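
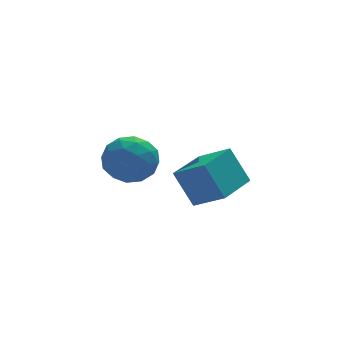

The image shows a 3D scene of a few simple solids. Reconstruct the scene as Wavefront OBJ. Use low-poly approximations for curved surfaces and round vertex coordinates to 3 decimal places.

v -2.84 0.455 2.264
v -1.744 0.309 2.67
v -3.116 -1.429 2.33
v -2.02 -1.575 2.736
v -2.836 -1.064 3.414
v -2.665 0.101 3.373
v -2.195 -1.221 1.627
v -2.024 -0.056 1.586
v -1.345 -0.727 2.276
v -1.742 -0.63 3.381
v -3.118 -0.49 1.619
v -3.515 -0.393 2.724
v -2.267 0.547 2.461
v -2.593 -1.667 2.539
v -3.072 -1.367 2.937
v -2.428 -1.453 3.176
v -2.809 0.425 2.875
v -2.165 0.339 3.113
v -2.807 -0.468 3.551
v -2.695 -1.459 1.887
v -2.051 -1.545 2.125
v -2.432 0.333 1.824
v -1.788 0.247 2.063
v -2.053 -0.652 1.449
v -1.389 -0.148 2.468
v -1.552 -1.255 2.507
v -1.654 -1.047 1.855
v -1.554 -0.362 1.831
v -1.622 -0.091 3.118
v -1.785 -1.198 3.157
v -2.264 -0.897 3.555
v -2.164 -0.213 3.531
v -1.388 -0.699 2.886
v -3.075 0.078 1.843
v -3.238 -1.029 1.882
v -2.696 -0.907 1.469
v -2.596 -0.223 1.445
v -3.308 0.135 2.493
v -3.471 -0.972 2.532
v -3.306 -0.758 3.169
v -3.206 -0.073 3.145
v -3.472 -0.421 2.114
v 0.492 0.674 -1.212
v -0.125 1.371 0.363
v 2.043 2.06 -1.218
v 1.426 2.757 0.358
v 1.434 -0.377 -0.378
v 0.817 0.32 1.198
v 2.985 1.009 -0.383
v 2.368 1.706 1.192
f 1 38 17
f 38 12 41
f 17 41 6
f 38 41 17
f 1 17 13
f 17 6 18
f 13 18 2
f 17 18 13
f 1 13 22
f 13 2 23
f 22 23 8
f 13 23 22
f 1 22 34
f 22 8 37
f 34 37 11
f 22 37 34
f 1 34 38
f 34 11 42
f 38 42 12
f 34 42 38
f 2 18 29
f 18 6 32
f 29 32 10
f 18 32 29
f 6 41 19
f 41 12 40
f 19 40 5
f 41 40 19
f 12 42 39
f 42 11 35
f 39 35 3
f 42 35 39
f 11 37 36
f 37 8 24
f 36 24 7
f 37 24 36
f 8 23 28
f 23 2 25
f 28 25 9
f 23 25 28
f 4 30 16
f 30 10 31
f 16 31 5
f 30 31 16
f 4 16 14
f 16 5 15
f 14 15 3
f 16 15 14
f 4 14 21
f 14 3 20
f 21 20 7
f 14 20 21
f 4 21 26
f 21 7 27
f 26 27 9
f 21 27 26
f 4 26 30
f 26 9 33
f 30 33 10
f 26 33 30
f 5 31 19
f 31 10 32
f 19 32 6
f 31 32 19
f 3 15 39
f 15 5 40
f 39 40 12
f 15 40 39
f 7 20 36
f 20 3 35
f 36 35 11
f 20 35 36
f 9 27 28
f 27 7 24
f 28 24 8
f 27 24 28
f 10 33 29
f 33 9 25
f 29 25 2
f 33 25 29
f 44 46 43
f 47 44 43
f 43 46 45
f 45 47 43
f 44 50 46
f 48 44 47
f 48 50 44
f 46 50 45
f 49 47 45
f 45 50 49
f 49 48 47
f 50 48 49



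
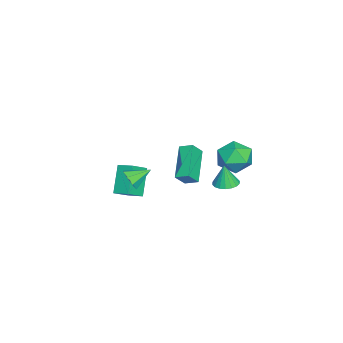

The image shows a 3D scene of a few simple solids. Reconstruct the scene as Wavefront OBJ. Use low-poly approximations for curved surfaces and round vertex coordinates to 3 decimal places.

v 2.582 -1.549 1.29
v 3.103 -1.608 1.813
v 2.078 -0.511 1.91
v 3.263 -1.274 1.385
v 3.025 -1.102 0.901
v 2.527 -1.191 0.645
v 2.062 -1.49 0.767
v 1.902 -1.824 1.196
v 2.14 -1.997 1.68
v 2.637 -1.907 1.936
v -2.013 -2.442 -0.755
v -1.048 -3.049 -0.013
v -1.646 -1.511 -0.472
v -0.68 -2.118 0.269
v -0.82 -2.442 -2.309
v 0.146 -3.049 -1.568
v -0.452 -1.511 -2.027
v 0.513 -2.118 -1.285
v 2.643 1.668 3.878
v 2.798 2.414 4.179
v 4.434 1.788 2.658
v 4.589 2.535 2.96
v 3.191 1.245 4.64
v 3.346 1.992 4.942
v 4.982 1.366 3.421
v 5.137 2.112 3.722
v -0.033 3.232 -0.037
v 0.72 3.335 -0.031
v -0.027 3.108 1.357
v 0.601 3.65 -0.002
v 0.357 3.883 0.019
v 0.035 3.986 0.03
v -0.3 3.941 0.027
v -0.582 3.755 0.012
v -0.756 3.466 -0.013
v -0.786 3.13 -0.043
v -0.667 2.815 -0.072
v -0.422 2.582 -0.094
v -0.101 2.478 -0.104
v 0.235 2.524 -0.102
v 0.517 2.71 -0.086
v 0.69 2.999 -0.061
v -3.971 3.588 0.142
v -3.07 4.197 -0.336
v -2.73 2.283 0.816
v -1.829 2.892 0.338
v -2.427 3.342 1.261
v -3.194 4.148 0.845
v -2.606 2.332 -0.365
v -3.373 3.138 -0.781
v -2.227 3.421 -0.649
v -2.116 4.045 0.356
v -3.684 2.435 0.124
v -3.573 3.059 1.129
f 2 1 4
f 2 4 3
f 4 1 5
f 4 5 3
f 5 1 6
f 5 6 3
f 6 1 7
f 6 7 3
f 7 1 8
f 7 8 3
f 8 1 9
f 8 9 3
f 9 1 10
f 9 10 3
f 10 1 2
f 10 2 3
f 12 14 11
f 15 12 11
f 11 14 13
f 13 15 11
f 12 18 14
f 16 12 15
f 16 18 12
f 14 18 13
f 17 15 13
f 13 18 17
f 17 16 15
f 18 16 17
f 20 22 19
f 23 20 19
f 19 22 21
f 21 23 19
f 20 26 22
f 24 20 23
f 24 26 20
f 22 26 21
f 25 23 21
f 21 26 25
f 25 24 23
f 26 24 25
f 28 27 30
f 28 30 29
f 30 27 31
f 30 31 29
f 31 27 32
f 31 32 29
f 32 27 33
f 32 33 29
f 33 27 34
f 33 34 29
f 34 27 35
f 34 35 29
f 35 27 36
f 35 36 29
f 36 27 37
f 36 37 29
f 37 27 38
f 37 38 29
f 38 27 39
f 38 39 29
f 39 27 40
f 39 40 29
f 40 27 41
f 40 41 29
f 41 27 42
f 41 42 29
f 42 27 28
f 42 28 29
f 43 54 48
f 43 48 44
f 43 44 50
f 43 50 53
f 43 53 54
f 44 48 52
f 48 54 47
f 54 53 45
f 53 50 49
f 50 44 51
f 46 52 47
f 46 47 45
f 46 45 49
f 46 49 51
f 46 51 52
f 47 52 48
f 45 47 54
f 49 45 53
f 51 49 50
f 52 51 44



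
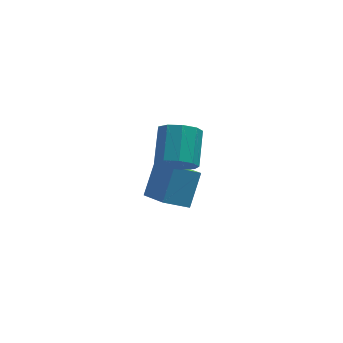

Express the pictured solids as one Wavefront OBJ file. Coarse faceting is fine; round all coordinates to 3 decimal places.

v -1.659 0.397 1.743
v -0.647 0.084 1.747
v -0.148 1.709 2.782
v -1.161 2.023 2.777
v -0.777 0.495 1.164
v -0.278 2.12 2.199
v -1.32 0.861 0.852
v -0.821 2.486 1.886
v -2.021 1.009 0.956
v -1.523 2.634 1.991
v -2.554 0.872 1.429
v -2.055 2.497 2.464
v -2.668 0.512 2.048
v -2.169 2.137 3.083
v -2.31 0.099 2.525
v -1.811 1.724 3.559
v -1.647 -0.174 2.635
v -1.149 1.451 3.67
v -0.99 -0.18 2.328
v -0.492 1.445 3.363
v -0.723 1.797 -3.321
v -2.058 1.724 -2.537
v -1.364 3.378 -4.265
v -2.699 3.305 -3.481
v 0.059 2.975 -1.879
v -1.276 2.902 -1.095
v -0.582 4.556 -2.823
v -1.917 4.483 -2.039
f 2 1 5
f 2 5 3
f 3 5 6
f 3 6 4
f 5 1 7
f 5 7 6
f 6 7 8
f 6 8 4
f 7 1 9
f 7 9 8
f 8 9 10
f 8 10 4
f 9 1 11
f 9 11 10
f 10 11 12
f 10 12 4
f 11 1 13
f 11 13 12
f 12 13 14
f 12 14 4
f 13 1 15
f 13 15 14
f 14 15 16
f 14 16 4
f 15 1 17
f 15 17 16
f 16 17 18
f 16 18 4
f 17 1 19
f 17 19 18
f 18 19 20
f 18 20 4
f 19 1 2
f 19 2 20
f 20 2 3
f 20 3 4
f 22 24 21
f 25 22 21
f 21 24 23
f 23 25 21
f 22 28 24
f 26 22 25
f 26 28 22
f 24 28 23
f 27 25 23
f 23 28 27
f 27 26 25
f 28 26 27



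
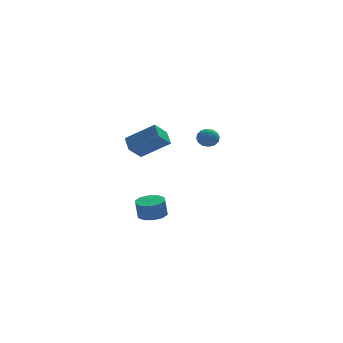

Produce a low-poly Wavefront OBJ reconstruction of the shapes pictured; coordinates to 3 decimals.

v -3.466 -3.794 -0.341
v -2.752 -4.124 -0.259
v -2.881 -4.156 0.742
v -3.594 -3.826 0.661
v -2.698 -3.639 -0.237
v -2.827 -3.671 0.764
v -2.937 -3.214 -0.254
v -3.065 -3.245 0.747
v -3.378 -3.01 -0.305
v -3.506 -3.042 0.697
v -3.852 -3.106 -0.369
v -3.981 -3.137 0.633
v -4.179 -3.464 -0.422
v -4.308 -3.496 0.579
v -4.233 -3.949 -0.444
v -4.362 -3.981 0.557
v -3.995 -4.375 -0.427
v -4.123 -4.406 0.574
v -3.554 -4.578 -0.377
v -3.682 -4.61 0.625
v -3.079 -4.483 -0.313
v -3.208 -4.514 0.689
v -3.569 2.759 1.686
v -3.636 3.636 2.203
v -2.811 3.294 0.878
v -2.878 4.17 1.395
v -2.022 2.23 2.785
v -2.089 3.106 3.302
v -1.264 2.764 1.977
v -1.331 3.641 2.494
v -0.017 2.054 2.516
v 0.324 2.277 3.038
v 0.896 1.723 2.062
v 1.237 1.946 2.584
v 0.838 1.421 2.649
v 0.274 1.626 2.929
v 0.946 2.374 2.171
v 0.382 2.579 2.451
v 0.92 2.475 2.825
v 0.852 1.886 3.12
v 0.368 2.114 1.98
v 0.3 1.525 2.275
v 0.074 2.195 2.817
v 1.146 1.805 2.283
v 0.912 1.497 2.321
v 1.112 1.628 2.628
v 0.044 1.812 2.753
v 0.245 1.943 3.06
v 0.546 1.44 2.831
v 0.975 2.057 2.04
v 1.176 2.188 2.347
v 0.108 2.372 2.472
v 0.308 2.503 2.779
v 0.674 2.56 2.269
v 0.624 2.442 2.998
v 1.16 2.247 2.731
v 0.99 2.499 2.488
v 0.658 2.62 2.654
v 0.585 2.096 3.172
v 1.121 1.901 2.905
v 0.886 1.593 2.943
v 0.555 1.713 3.108
v 0.934 2.212 3.047
v 0.099 2.099 2.195
v 0.635 1.904 1.928
v 0.665 2.287 1.992
v 0.334 2.407 2.157
v 0.06 1.753 2.369
v 0.596 1.558 2.102
v 0.562 1.38 2.446
v 0.23 1.501 2.612
v 0.286 1.788 2.053
f 2 1 5
f 2 5 3
f 3 5 6
f 3 6 4
f 5 1 7
f 5 7 6
f 6 7 8
f 6 8 4
f 7 1 9
f 7 9 8
f 8 9 10
f 8 10 4
f 9 1 11
f 9 11 10
f 10 11 12
f 10 12 4
f 11 1 13
f 11 13 12
f 12 13 14
f 12 14 4
f 13 1 15
f 13 15 14
f 14 15 16
f 14 16 4
f 15 1 17
f 15 17 16
f 16 17 18
f 16 18 4
f 17 1 19
f 17 19 18
f 18 19 20
f 18 20 4
f 19 1 21
f 19 21 20
f 20 21 22
f 20 22 4
f 21 1 2
f 21 2 22
f 22 2 3
f 22 3 4
f 24 26 23
f 27 24 23
f 23 26 25
f 25 27 23
f 24 30 26
f 28 24 27
f 28 30 24
f 26 30 25
f 29 27 25
f 25 30 29
f 29 28 27
f 30 28 29
f 31 68 47
f 68 42 71
f 47 71 36
f 68 71 47
f 31 47 43
f 47 36 48
f 43 48 32
f 47 48 43
f 31 43 52
f 43 32 53
f 52 53 38
f 43 53 52
f 31 52 64
f 52 38 67
f 64 67 41
f 52 67 64
f 31 64 68
f 64 41 72
f 68 72 42
f 64 72 68
f 32 48 59
f 48 36 62
f 59 62 40
f 48 62 59
f 36 71 49
f 71 42 70
f 49 70 35
f 71 70 49
f 42 72 69
f 72 41 65
f 69 65 33
f 72 65 69
f 41 67 66
f 67 38 54
f 66 54 37
f 67 54 66
f 38 53 58
f 53 32 55
f 58 55 39
f 53 55 58
f 34 60 46
f 60 40 61
f 46 61 35
f 60 61 46
f 34 46 44
f 46 35 45
f 44 45 33
f 46 45 44
f 34 44 51
f 44 33 50
f 51 50 37
f 44 50 51
f 34 51 56
f 51 37 57
f 56 57 39
f 51 57 56
f 34 56 60
f 56 39 63
f 60 63 40
f 56 63 60
f 35 61 49
f 61 40 62
f 49 62 36
f 61 62 49
f 33 45 69
f 45 35 70
f 69 70 42
f 45 70 69
f 37 50 66
f 50 33 65
f 66 65 41
f 50 65 66
f 39 57 58
f 57 37 54
f 58 54 38
f 57 54 58
f 40 63 59
f 63 39 55
f 59 55 32
f 63 55 59



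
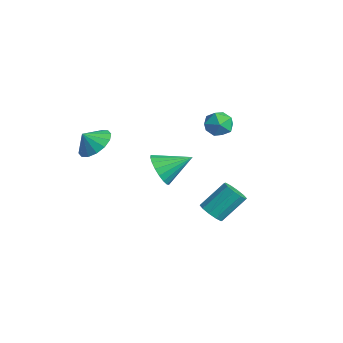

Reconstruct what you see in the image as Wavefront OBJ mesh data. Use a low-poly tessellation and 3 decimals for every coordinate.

v -2.722 4.336 2.079
v -2.169 4.629 1.384
v -2.271 2.911 1.836
v -1.718 3.204 1.141
v -1.513 3.426 2.027
v -1.792 4.306 2.177
v -2.648 3.234 1.043
v -2.927 4.114 1.193
v -2.123 3.948 0.743
v -1.422 4.067 1.351
v -3.018 3.473 1.869
v -2.317 3.592 2.477
v 1.675 -1.917 2.139
v 2.556 -2.002 1.612
v 2.325 -0.403 2.981
v 2.299 -1.74 1.339
v 1.918 -1.512 1.224
v 1.489 -1.365 1.29
v 1.097 -1.327 1.524
v 0.819 -1.406 1.881
v 0.711 -1.587 2.288
v 0.795 -1.832 2.666
v 1.052 -2.095 2.94
v 1.433 -2.322 3.055
v 1.862 -2.469 2.989
v 2.254 -2.507 2.754
v 2.532 -2.428 2.398
v 2.64 -2.248 1.99
v -3.003 -3.222 1.835
v -2.202 -2.739 2.413
v -3.217 -3.838 2.645
v -2.669 -2.432 2.523
v -3.225 -2.337 2.449
v -3.722 -2.479 2.209
v -4.026 -2.82 1.87
v -4.056 -3.269 1.521
v -3.804 -3.706 1.256
v -3.337 -4.012 1.146
v -2.781 -4.108 1.221
v -2.284 -3.965 1.46
v -1.98 -3.624 1.8
v -1.95 -3.175 2.149
v 2.049 0.866 -1.874
v 2.454 1.307 -2.374
v 2.556 2.695 -1.065
v 2.151 2.254 -0.566
v 1.986 1.402 -2.438
v 2.088 2.79 -1.129
v 1.542 1.292 -2.286
v 1.644 2.68 -0.978
v 1.291 1.019 -1.977
v 1.393 2.407 -0.669
v 1.33 0.688 -1.629
v 1.432 2.076 -0.321
v 1.644 0.425 -1.375
v 1.746 1.813 -0.066
v 2.112 0.33 -1.311
v 2.214 1.718 -0.002
v 2.556 0.44 -1.462
v 2.658 1.828 -0.154
v 2.807 0.713 -1.771
v 2.909 2.101 -0.463
v 2.768 1.044 -2.119
v 2.87 2.432 -0.811
f 1 12 6
f 1 6 2
f 1 2 8
f 1 8 11
f 1 11 12
f 2 6 10
f 6 12 5
f 12 11 3
f 11 8 7
f 8 2 9
f 4 10 5
f 4 5 3
f 4 3 7
f 4 7 9
f 4 9 10
f 5 10 6
f 3 5 12
f 7 3 11
f 9 7 8
f 10 9 2
f 14 13 16
f 14 16 15
f 16 13 17
f 16 17 15
f 17 13 18
f 17 18 15
f 18 13 19
f 18 19 15
f 19 13 20
f 19 20 15
f 20 13 21
f 20 21 15
f 21 13 22
f 21 22 15
f 22 13 23
f 22 23 15
f 23 13 24
f 23 24 15
f 24 13 25
f 24 25 15
f 25 13 26
f 25 26 15
f 26 13 27
f 26 27 15
f 27 13 28
f 27 28 15
f 28 13 14
f 28 14 15
f 30 29 32
f 30 32 31
f 32 29 33
f 32 33 31
f 33 29 34
f 33 34 31
f 34 29 35
f 34 35 31
f 35 29 36
f 35 36 31
f 36 29 37
f 36 37 31
f 37 29 38
f 37 38 31
f 38 29 39
f 38 39 31
f 39 29 40
f 39 40 31
f 40 29 41
f 40 41 31
f 41 29 42
f 41 42 31
f 42 29 30
f 42 30 31
f 44 43 47
f 44 47 45
f 45 47 48
f 45 48 46
f 47 43 49
f 47 49 48
f 48 49 50
f 48 50 46
f 49 43 51
f 49 51 50
f 50 51 52
f 50 52 46
f 51 43 53
f 51 53 52
f 52 53 54
f 52 54 46
f 53 43 55
f 53 55 54
f 54 55 56
f 54 56 46
f 55 43 57
f 55 57 56
f 56 57 58
f 56 58 46
f 57 43 59
f 57 59 58
f 58 59 60
f 58 60 46
f 59 43 61
f 59 61 60
f 60 61 62
f 60 62 46
f 61 43 63
f 61 63 62
f 62 63 64
f 62 64 46
f 63 43 44
f 63 44 64
f 64 44 45
f 64 45 46



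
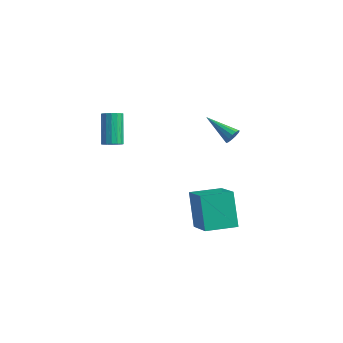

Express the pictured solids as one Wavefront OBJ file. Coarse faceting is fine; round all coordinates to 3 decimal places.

v -2.987 -2.339 1.024
v -2.754 -2.678 1.404
v -3.54 -1.68 2.776
v -3.773 -1.341 2.396
v -2.559 -2.467 1.362
v -3.346 -1.469 2.734
v -2.479 -2.222 1.23
v -3.266 -1.224 2.602
v -2.535 -2.008 1.042
v -3.322 -1.01 2.414
v -2.712 -1.883 0.85
v -3.499 -0.885 2.222
v -2.963 -1.88 0.704
v -3.75 -0.882 2.076
v -3.22 -2 0.644
v -4.006 -1.002 2.016
v -3.414 -2.211 0.686
v -4.201 -1.213 2.058
v -3.494 -2.456 0.818
v -4.281 -1.458 2.19
v -3.438 -2.67 1.006
v -4.225 -1.672 2.378
v -3.261 -2.795 1.198
v -4.048 -1.797 2.57
v -3.01 -2.798 1.344
v -3.797 -1.8 2.716
v 0.783 -0.917 -1.85
v 2.237 -1.957 -0.62
v 1.828 0.447 -1.932
v 3.282 -0.593 -0.703
v 1.678 -1.707 -3.577
v 3.132 -2.747 -2.348
v 2.723 -0.343 -3.66
v 4.177 -1.383 -2.43
v 2.42 0.506 2.445
v 2.587 0.765 2.838
v 0.78 0.514 3.135
v 2.507 0.955 2.646
v 2.4 1.002 2.39
v 2.299 0.891 2.151
v 2.236 0.658 2.006
v 2.232 0.376 2
v 2.288 0.136 2.135
v 2.386 0.013 2.369
v 2.494 0.046 2.627
v 2.58 0.225 2.827
v 2.614 0.493 2.906
f 2 1 5
f 2 5 3
f 3 5 6
f 3 6 4
f 5 1 7
f 5 7 6
f 6 7 8
f 6 8 4
f 7 1 9
f 7 9 8
f 8 9 10
f 8 10 4
f 9 1 11
f 9 11 10
f 10 11 12
f 10 12 4
f 11 1 13
f 11 13 12
f 12 13 14
f 12 14 4
f 13 1 15
f 13 15 14
f 14 15 16
f 14 16 4
f 15 1 17
f 15 17 16
f 16 17 18
f 16 18 4
f 17 1 19
f 17 19 18
f 18 19 20
f 18 20 4
f 19 1 21
f 19 21 20
f 20 21 22
f 20 22 4
f 21 1 23
f 21 23 22
f 22 23 24
f 22 24 4
f 23 1 25
f 23 25 24
f 24 25 26
f 24 26 4
f 25 1 2
f 25 2 26
f 26 2 3
f 26 3 4
f 28 30 27
f 31 28 27
f 27 30 29
f 29 31 27
f 28 34 30
f 32 28 31
f 32 34 28
f 30 34 29
f 33 31 29
f 29 34 33
f 33 32 31
f 34 32 33
f 36 35 38
f 36 38 37
f 38 35 39
f 38 39 37
f 39 35 40
f 39 40 37
f 40 35 41
f 40 41 37
f 41 35 42
f 41 42 37
f 42 35 43
f 42 43 37
f 43 35 44
f 43 44 37
f 44 35 45
f 44 45 37
f 45 35 46
f 45 46 37
f 46 35 47
f 46 47 37
f 47 35 36
f 47 36 37



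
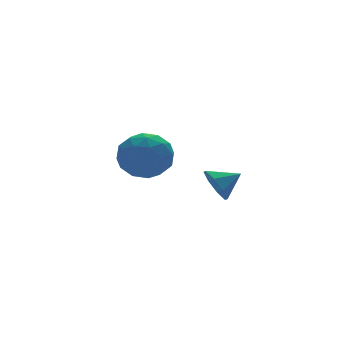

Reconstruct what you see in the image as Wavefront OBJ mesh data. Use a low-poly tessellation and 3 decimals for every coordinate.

v 1.472 4.386 -2.203
v 2.081 4.165 -3.223
v 1.599 2.495 -1.717
v 2.208 2.274 -2.737
v 2.722 2.922 -1.855
v 2.644 4.09 -2.156
v 1.036 2.57 -2.784
v 0.958 3.738 -3.085
v 1.812 3.042 -3.583
v 2.854 3.259 -3.009
v 0.826 3.401 -1.931
v 1.868 3.618 -1.357
v 1.766 4.441 -2.756
v 1.914 2.219 -2.184
v 2.217 2.599 -1.666
v 2.575 2.469 -2.266
v 2.096 4.398 -2.128
v 2.454 4.267 -2.728
v 2.831 3.537 -1.924
v 1.226 2.393 -2.212
v 1.584 2.262 -2.812
v 1.105 4.191 -2.674
v 1.463 4.061 -3.274
v 0.849 3.123 -3.016
v 1.965 3.651 -3.567
v 2.04 2.54 -3.281
v 1.351 2.714 -3.309
v 1.305 3.401 -3.486
v 2.578 3.779 -3.229
v 2.652 2.668 -2.944
v 2.954 3.048 -2.425
v 2.908 3.735 -2.602
v 2.419 3.119 -3.441
v 1.028 3.992 -1.996
v 1.102 2.881 -1.711
v 0.772 2.925 -2.338
v 0.726 3.612 -2.515
v 1.64 4.12 -1.659
v 1.715 3.009 -1.373
v 2.375 3.259 -1.454
v 2.329 3.946 -1.631
v 1.261 3.541 -1.499
v 2.337 -1.097 -2.737
v 2.705 -0.604 -3.309
v 3.323 -1.283 -2.263
v 2.516 -0.278 -2.788
v 2.222 -0.432 -2.237
v 1.995 -0.975 -1.979
v 1.969 -1.59 -2.165
v 2.158 -1.916 -2.686
v 2.452 -1.763 -3.237
v 2.678 -1.219 -3.495
f 1 38 17
f 38 12 41
f 17 41 6
f 38 41 17
f 1 17 13
f 17 6 18
f 13 18 2
f 17 18 13
f 1 13 22
f 13 2 23
f 22 23 8
f 13 23 22
f 1 22 34
f 22 8 37
f 34 37 11
f 22 37 34
f 1 34 38
f 34 11 42
f 38 42 12
f 34 42 38
f 2 18 29
f 18 6 32
f 29 32 10
f 18 32 29
f 6 41 19
f 41 12 40
f 19 40 5
f 41 40 19
f 12 42 39
f 42 11 35
f 39 35 3
f 42 35 39
f 11 37 36
f 37 8 24
f 36 24 7
f 37 24 36
f 8 23 28
f 23 2 25
f 28 25 9
f 23 25 28
f 4 30 16
f 30 10 31
f 16 31 5
f 30 31 16
f 4 16 14
f 16 5 15
f 14 15 3
f 16 15 14
f 4 14 21
f 14 3 20
f 21 20 7
f 14 20 21
f 4 21 26
f 21 7 27
f 26 27 9
f 21 27 26
f 4 26 30
f 26 9 33
f 30 33 10
f 26 33 30
f 5 31 19
f 31 10 32
f 19 32 6
f 31 32 19
f 3 15 39
f 15 5 40
f 39 40 12
f 15 40 39
f 7 20 36
f 20 3 35
f 36 35 11
f 20 35 36
f 9 27 28
f 27 7 24
f 28 24 8
f 27 24 28
f 10 33 29
f 33 9 25
f 29 25 2
f 33 25 29
f 44 43 46
f 44 46 45
f 46 43 47
f 46 47 45
f 47 43 48
f 47 48 45
f 48 43 49
f 48 49 45
f 49 43 50
f 49 50 45
f 50 43 51
f 50 51 45
f 51 43 52
f 51 52 45
f 52 43 44
f 52 44 45



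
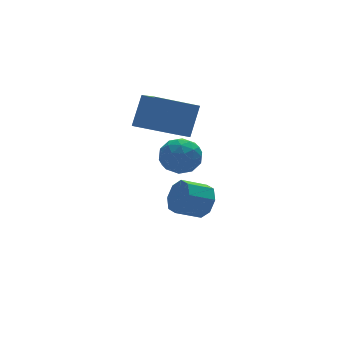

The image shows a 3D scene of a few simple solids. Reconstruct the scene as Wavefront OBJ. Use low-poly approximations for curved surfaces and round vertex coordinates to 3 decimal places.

v -1.118 2.242 -1.185
v -0.799 2.679 -0.555
v -1.884 2.735 -0.046
v -2.202 2.298 -0.675
v -1.002 3.049 -1.03
v -2.087 3.106 -0.52
v -1.273 2.946 -1.595
v -2.358 3.003 -1.085
v -1.453 2.431 -1.92
v -2.538 2.487 -1.41
v -1.436 1.805 -1.814
v -2.521 1.861 -1.305
v -1.233 1.434 -1.34
v -2.318 1.491 -0.83
v -0.962 1.537 -0.775
v -2.047 1.594 -0.265
v -0.782 2.053 -0.45
v -1.867 2.109 0.06
v -1.359 4.262 1.638
v -1.497 2.731 2.29
v -3.132 4.711 2.315
v -3.27 3.179 2.967
v -0.71 4.781 2.993
v -0.848 3.249 3.645
v -2.483 5.229 3.67
v -2.621 3.698 4.322
v -3.687 0.273 3.48
v -2.828 0.143 3.56
v -3.832 -1.023 2.94
v -2.973 -1.153 3.02
v -3.475 -1.1 3.732
v -3.385 -0.298 4.066
v -3.275 -0.582 2.434
v -3.185 0.22 2.768
v -2.573 -0.385 2.914
v -2.696 -0.705 3.716
v -3.964 -0.175 2.784
v -4.087 -0.495 3.586
v -3.244 0.322 3.567
v -3.416 -1.202 2.933
v -3.71 -1.171 3.351
v -3.205 -1.247 3.398
v -3.572 0.063 3.865
v -3.067 -0.014 3.912
v -3.447 -0.745 4.013
v -3.593 -0.866 2.588
v -3.088 -0.943 2.635
v -3.455 0.367 3.102
v -2.95 0.291 3.149
v -3.213 -0.135 2.487
v -2.59 -0.065 3.234
v -2.675 -0.827 2.917
v -2.853 -0.491 2.573
v -2.8 -0.02 2.769
v -2.662 -0.253 3.706
v -2.748 -1.015 3.389
v -3.043 -0.984 3.807
v -2.99 -0.513 4.004
v -2.513 -0.564 3.326
v -3.912 0.135 3.111
v -3.998 -0.627 2.794
v -3.67 -0.367 2.496
v -3.617 0.104 2.693
v -3.985 -0.053 3.583
v -4.07 -0.815 3.266
v -3.86 -0.86 3.731
v -3.807 -0.389 3.927
v -4.147 -0.316 3.174
f 2 1 5
f 2 5 3
f 3 5 6
f 3 6 4
f 5 1 7
f 5 7 6
f 6 7 8
f 6 8 4
f 7 1 9
f 7 9 8
f 8 9 10
f 8 10 4
f 9 1 11
f 9 11 10
f 10 11 12
f 10 12 4
f 11 1 13
f 11 13 12
f 12 13 14
f 12 14 4
f 13 1 15
f 13 15 14
f 14 15 16
f 14 16 4
f 15 1 17
f 15 17 16
f 16 17 18
f 16 18 4
f 17 1 2
f 17 2 18
f 18 2 3
f 18 3 4
f 20 22 19
f 23 20 19
f 19 22 21
f 21 23 19
f 20 26 22
f 24 20 23
f 24 26 20
f 22 26 21
f 25 23 21
f 21 26 25
f 25 24 23
f 26 24 25
f 27 64 43
f 64 38 67
f 43 67 32
f 64 67 43
f 27 43 39
f 43 32 44
f 39 44 28
f 43 44 39
f 27 39 48
f 39 28 49
f 48 49 34
f 39 49 48
f 27 48 60
f 48 34 63
f 60 63 37
f 48 63 60
f 27 60 64
f 60 37 68
f 64 68 38
f 60 68 64
f 28 44 55
f 44 32 58
f 55 58 36
f 44 58 55
f 32 67 45
f 67 38 66
f 45 66 31
f 67 66 45
f 38 68 65
f 68 37 61
f 65 61 29
f 68 61 65
f 37 63 62
f 63 34 50
f 62 50 33
f 63 50 62
f 34 49 54
f 49 28 51
f 54 51 35
f 49 51 54
f 30 56 42
f 56 36 57
f 42 57 31
f 56 57 42
f 30 42 40
f 42 31 41
f 40 41 29
f 42 41 40
f 30 40 47
f 40 29 46
f 47 46 33
f 40 46 47
f 30 47 52
f 47 33 53
f 52 53 35
f 47 53 52
f 30 52 56
f 52 35 59
f 56 59 36
f 52 59 56
f 31 57 45
f 57 36 58
f 45 58 32
f 57 58 45
f 29 41 65
f 41 31 66
f 65 66 38
f 41 66 65
f 33 46 62
f 46 29 61
f 62 61 37
f 46 61 62
f 35 53 54
f 53 33 50
f 54 50 34
f 53 50 54
f 36 59 55
f 59 35 51
f 55 51 28
f 59 51 55



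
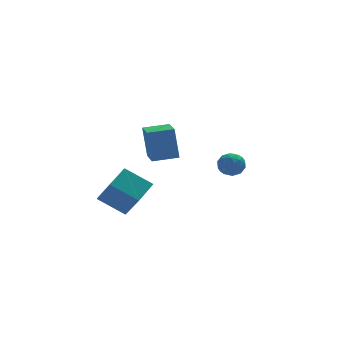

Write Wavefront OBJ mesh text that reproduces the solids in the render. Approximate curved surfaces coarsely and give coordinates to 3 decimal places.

v -1.213 -1.716 0.196
v -1.404 -1.406 2.223
v -1.063 -0.189 -0.024
v -1.253 0.121 2.004
v 0.293 -1.841 0.356
v 0.103 -1.531 2.384
v 0.444 -0.314 0.137
v 0.253 -0.004 2.164
v 3.855 0.537 -1.69
v 4.548 0.065 -1.487
v 3.032 -0.405 -1.073
v 3.725 -0.877 -0.87
v 3.593 -0.117 -0.486
v 4.102 0.466 -0.867
v 3.478 -0.806 -1.693
v 3.987 -0.223 -2.074
v 4.315 -0.765 -1.489
v 4.386 -0.339 -0.742
v 3.194 -0.001 -1.818
v 3.265 0.425 -1.071
v 4.274 0.384 -1.642
v 3.306 -0.724 -0.918
v 3.229 -0.277 -0.692
v 3.636 -0.554 -0.572
v 4.012 0.619 -1.278
v 4.419 0.342 -1.159
v 3.858 0.235 -0.57
v 3.161 -0.682 -1.401
v 3.568 -0.959 -1.282
v 3.944 0.214 -1.988
v 4.351 -0.063 -1.868
v 3.722 -0.575 -1.99
v 4.544 -0.381 -1.524
v 4.06 -0.935 -1.162
v 3.915 -0.893 -1.646
v 4.214 -0.551 -1.87
v 4.586 -0.131 -1.085
v 4.102 -0.685 -0.723
v 4.024 -0.238 -0.497
v 4.323 0.105 -0.721
v 4.449 -0.619 -1.087
v 3.478 0.345 -1.837
v 2.994 -0.209 -1.475
v 3.257 -0.445 -1.839
v 3.556 -0.102 -2.063
v 3.52 0.595 -1.398
v 3.036 0.041 -1.036
v 3.366 0.211 -0.69
v 3.665 0.553 -0.914
v 3.131 0.279 -1.473
v -3.112 -3.292 -2.899
v -2.725 -4.659 -1.298
v -4.48 -2.504 -1.896
v -4.093 -3.871 -0.295
v -2.047 -2.249 -2.265
v -1.66 -3.616 -0.664
v -3.415 -1.461 -1.262
v -3.028 -2.828 0.339
f 2 4 1
f 5 2 1
f 1 4 3
f 3 5 1
f 2 8 4
f 6 2 5
f 6 8 2
f 4 8 3
f 7 5 3
f 3 8 7
f 7 6 5
f 8 6 7
f 9 46 25
f 46 20 49
f 25 49 14
f 46 49 25
f 9 25 21
f 25 14 26
f 21 26 10
f 25 26 21
f 9 21 30
f 21 10 31
f 30 31 16
f 21 31 30
f 9 30 42
f 30 16 45
f 42 45 19
f 30 45 42
f 9 42 46
f 42 19 50
f 46 50 20
f 42 50 46
f 10 26 37
f 26 14 40
f 37 40 18
f 26 40 37
f 14 49 27
f 49 20 48
f 27 48 13
f 49 48 27
f 20 50 47
f 50 19 43
f 47 43 11
f 50 43 47
f 19 45 44
f 45 16 32
f 44 32 15
f 45 32 44
f 16 31 36
f 31 10 33
f 36 33 17
f 31 33 36
f 12 38 24
f 38 18 39
f 24 39 13
f 38 39 24
f 12 24 22
f 24 13 23
f 22 23 11
f 24 23 22
f 12 22 29
f 22 11 28
f 29 28 15
f 22 28 29
f 12 29 34
f 29 15 35
f 34 35 17
f 29 35 34
f 12 34 38
f 34 17 41
f 38 41 18
f 34 41 38
f 13 39 27
f 39 18 40
f 27 40 14
f 39 40 27
f 11 23 47
f 23 13 48
f 47 48 20
f 23 48 47
f 15 28 44
f 28 11 43
f 44 43 19
f 28 43 44
f 17 35 36
f 35 15 32
f 36 32 16
f 35 32 36
f 18 41 37
f 41 17 33
f 37 33 10
f 41 33 37
f 52 54 51
f 55 52 51
f 51 54 53
f 53 55 51
f 52 58 54
f 56 52 55
f 56 58 52
f 54 58 53
f 57 55 53
f 53 58 57
f 57 56 55
f 58 56 57



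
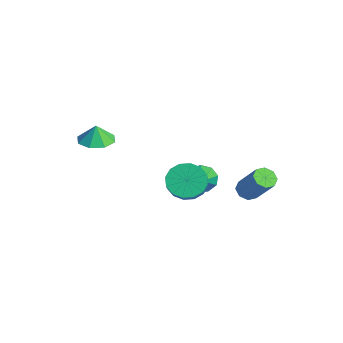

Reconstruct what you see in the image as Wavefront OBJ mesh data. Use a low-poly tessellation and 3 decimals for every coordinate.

v -2.717 -2.838 -1.685
v -1.956 -3.531 -1.698
v -2.703 -2.842 -0.635
v -1.688 -2.79 -1.699
v -2.023 -2.076 -1.691
v -2.765 -1.809 -1.68
v -3.478 -2.144 -1.672
v -3.746 -2.886 -1.671
v -3.411 -3.599 -1.679
v -2.669 -3.867 -1.69
v 2.989 -0.34 -2.186
v 3.508 -0.796 -2.99
v 4.57 -1.335 -1.998
v 4.051 -0.88 -1.194
v 3.725 -0.293 -2.948
v 4.786 -0.833 -1.956
v 3.744 0.197 -2.701
v 4.806 -0.343 -1.71
v 3.561 0.543 -2.317
v 4.622 0.003 -1.325
v 3.224 0.652 -1.897
v 4.286 0.113 -0.906
v 2.825 0.496 -1.555
v 3.887 -0.044 -0.563
v 2.47 0.115 -1.382
v 3.532 -0.424 -0.39
v 2.254 -0.387 -1.424
v 3.315 -0.927 -0.432
v 2.234 -0.877 -1.67
v 3.296 -1.417 -0.679
v 2.418 -1.223 -2.055
v 3.479 -1.763 -1.063
v 2.754 -1.333 -2.474
v 3.816 -1.872 -1.483
v 3.153 -1.176 -2.817
v 4.215 -1.716 -1.825
v 2.492 3.294 -4.123
v 3.019 3.066 -4.486
v 4.296 3.397 -2.839
v 3.768 3.626 -2.477
v 2.951 3.579 -4.537
v 4.227 3.911 -2.89
v 2.613 3.926 -4.345
v 3.89 4.257 -2.698
v 2.205 3.902 -4.023
v 3.481 4.234 -2.376
v 1.964 3.523 -3.761
v 3.241 3.854 -2.114
v 2.033 3.009 -3.71
v 3.309 3.341 -2.063
v 2.37 2.663 -3.902
v 3.647 2.994 -2.255
v 2.779 2.686 -4.224
v 4.055 3.018 -2.577
v 0.222 1.788 -4.247
v 0.491 1.373 -4.975
v 1.878 1.012 -3.193
v 0.733 1.923 -4.95
v 0.737 2.41 -4.597
v 0.5 2.606 -4.079
v 0.133 2.42 -3.64
v -0.192 1.937 -3.485
v -0.323 1.385 -3.686
v -0.199 1.022 -4.15
v 0.123 1.017 -4.658
f 2 1 4
f 2 4 3
f 4 1 5
f 4 5 3
f 5 1 6
f 5 6 3
f 6 1 7
f 6 7 3
f 7 1 8
f 7 8 3
f 8 1 9
f 8 9 3
f 9 1 10
f 9 10 3
f 10 1 2
f 10 2 3
f 12 11 15
f 12 15 13
f 13 15 16
f 13 16 14
f 15 11 17
f 15 17 16
f 16 17 18
f 16 18 14
f 17 11 19
f 17 19 18
f 18 19 20
f 18 20 14
f 19 11 21
f 19 21 20
f 20 21 22
f 20 22 14
f 21 11 23
f 21 23 22
f 22 23 24
f 22 24 14
f 23 11 25
f 23 25 24
f 24 25 26
f 24 26 14
f 25 11 27
f 25 27 26
f 26 27 28
f 26 28 14
f 27 11 29
f 27 29 28
f 28 29 30
f 28 30 14
f 29 11 31
f 29 31 30
f 30 31 32
f 30 32 14
f 31 11 33
f 31 33 32
f 32 33 34
f 32 34 14
f 33 11 35
f 33 35 34
f 34 35 36
f 34 36 14
f 35 11 12
f 35 12 36
f 36 12 13
f 36 13 14
f 38 37 41
f 38 41 39
f 39 41 42
f 39 42 40
f 41 37 43
f 41 43 42
f 42 43 44
f 42 44 40
f 43 37 45
f 43 45 44
f 44 45 46
f 44 46 40
f 45 37 47
f 45 47 46
f 46 47 48
f 46 48 40
f 47 37 49
f 47 49 48
f 48 49 50
f 48 50 40
f 49 37 51
f 49 51 50
f 50 51 52
f 50 52 40
f 51 37 53
f 51 53 52
f 52 53 54
f 52 54 40
f 53 37 38
f 53 38 54
f 54 38 39
f 54 39 40
f 56 55 58
f 56 58 57
f 58 55 59
f 58 59 57
f 59 55 60
f 59 60 57
f 60 55 61
f 60 61 57
f 61 55 62
f 61 62 57
f 62 55 63
f 62 63 57
f 63 55 64
f 63 64 57
f 64 55 65
f 64 65 57
f 65 55 56
f 65 56 57



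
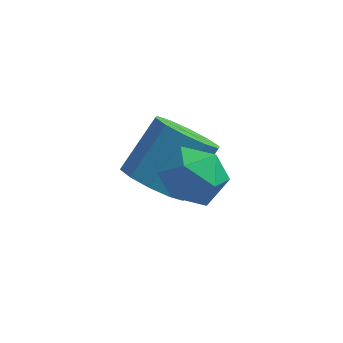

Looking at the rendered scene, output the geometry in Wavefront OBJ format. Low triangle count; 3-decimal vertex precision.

v -3.959 1.568 0.367
v -3.355 0.861 0.676
v -2.677 1.985 1.922
v -3.281 2.692 1.613
v -3.071 1.172 0.241
v -2.393 2.296 1.487
v -3.127 1.635 -0.146
v -2.449 2.759 1.1
v -3.5 2.072 -0.337
v -2.822 3.196 0.909
v -4.049 2.316 -0.259
v -3.37 3.44 0.987
v -4.563 2.275 0.058
v -3.885 3.399 1.304
v -4.847 1.964 0.493
v -4.169 3.088 1.739
v -4.791 1.501 0.88
v -4.113 2.625 2.126
v -4.418 1.064 1.071
v -3.74 2.188 2.317
v -3.87 0.82 0.993
v -3.191 1.944 2.239
v -3.222 0.661 2.239
v -2.387 0.966 2.563
v -2.793 -0.786 2.497
v -1.958 -0.481 2.821
v -2.747 -0.317 3.317
v -3.012 0.577 3.158
v -2.168 -0.397 1.902
v -2.433 0.497 1.743
v -1.735 0.312 2.355
v -2.093 0.361 3.23
v -3.087 -0.181 1.83
v -3.445 -0.132 2.705
f 2 1 5
f 2 5 3
f 3 5 6
f 3 6 4
f 5 1 7
f 5 7 6
f 6 7 8
f 6 8 4
f 7 1 9
f 7 9 8
f 8 9 10
f 8 10 4
f 9 1 11
f 9 11 10
f 10 11 12
f 10 12 4
f 11 1 13
f 11 13 12
f 12 13 14
f 12 14 4
f 13 1 15
f 13 15 14
f 14 15 16
f 14 16 4
f 15 1 17
f 15 17 16
f 16 17 18
f 16 18 4
f 17 1 19
f 17 19 18
f 18 19 20
f 18 20 4
f 19 1 21
f 19 21 20
f 20 21 22
f 20 22 4
f 21 1 2
f 21 2 22
f 22 2 3
f 22 3 4
f 23 34 28
f 23 28 24
f 23 24 30
f 23 30 33
f 23 33 34
f 24 28 32
f 28 34 27
f 34 33 25
f 33 30 29
f 30 24 31
f 26 32 27
f 26 27 25
f 26 25 29
f 26 29 31
f 26 31 32
f 27 32 28
f 25 27 34
f 29 25 33
f 31 29 30
f 32 31 24



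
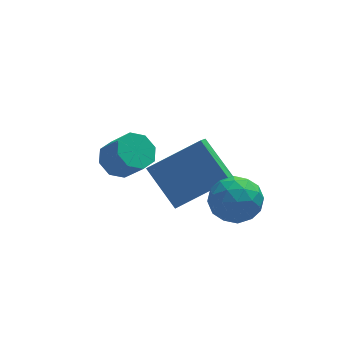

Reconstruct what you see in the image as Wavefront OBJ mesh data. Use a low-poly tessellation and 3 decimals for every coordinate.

v -0.744 2.213 -3.637
v -1.482 3.456 -2.482
v -0.41 2.997 -4.267
v -1.148 4.24 -3.112
v 1.108 2.3 -2.548
v 0.37 3.543 -1.393
v 1.442 3.084 -3.178
v 0.704 4.327 -2.023
v 0.31 1.619 -2.218
v 1.163 2.074 -2.243
v 0.957 0.366 -2.897
v 1.81 0.821 -2.922
v 1.436 0.541 -2.075
v 1.036 1.316 -1.655
v 1.084 1.124 -3.485
v 0.684 1.899 -3.065
v 1.642 1.768 -3.026
v 1.859 1.407 -2.155
v 0.261 1.033 -2.985
v 0.478 0.672 -2.114
v 0.68 1.957 -2.171
v 1.44 0.483 -2.969
v 1.22 0.319 -2.471
v 1.722 0.586 -2.486
v 0.605 1.511 -1.825
v 1.107 1.778 -1.84
v 1.267 0.878 -1.741
v 1.013 0.662 -3.3
v 1.515 0.929 -3.315
v 0.398 1.854 -2.654
v 0.9 2.121 -2.669
v 0.853 1.562 -3.399
v 1.463 2.044 -2.646
v 1.843 1.307 -3.045
v 1.416 1.485 -3.376
v 1.181 1.941 -3.129
v 1.591 1.832 -2.134
v 1.971 1.095 -2.533
v 1.751 0.931 -2.035
v 1.516 1.387 -1.788
v 1.872 1.652 -2.594
v 0.149 1.345 -2.607
v 0.529 0.608 -3.006
v 0.604 1.053 -3.352
v 0.369 1.509 -3.105
v 0.277 1.133 -2.095
v 0.657 0.396 -2.494
v 0.939 0.499 -2.011
v 0.704 0.955 -1.764
v 0.248 0.788 -2.546
v -2.709 1.564 -0.146
v -2.065 1.831 -0.325
v -1.566 1.223 0.568
v -2.211 0.956 0.746
v -2.331 2.148 0.04
v -1.832 1.54 0.933
v -2.819 2.122 0.295
v -2.32 1.514 1.188
v -3.243 1.77 0.292
v -2.744 1.162 1.185
v -3.354 1.297 0.032
v -2.855 0.689 0.925
v -3.088 0.98 -0.333
v -2.589 0.372 0.56
v -2.6 1.006 -0.588
v -2.101 0.398 0.305
v -2.176 1.358 -0.585
v -1.677 0.75 0.308
f 2 4 1
f 5 2 1
f 1 4 3
f 3 5 1
f 2 8 4
f 6 2 5
f 6 8 2
f 4 8 3
f 7 5 3
f 3 8 7
f 7 6 5
f 8 6 7
f 9 46 25
f 46 20 49
f 25 49 14
f 46 49 25
f 9 25 21
f 25 14 26
f 21 26 10
f 25 26 21
f 9 21 30
f 21 10 31
f 30 31 16
f 21 31 30
f 9 30 42
f 30 16 45
f 42 45 19
f 30 45 42
f 9 42 46
f 42 19 50
f 46 50 20
f 42 50 46
f 10 26 37
f 26 14 40
f 37 40 18
f 26 40 37
f 14 49 27
f 49 20 48
f 27 48 13
f 49 48 27
f 20 50 47
f 50 19 43
f 47 43 11
f 50 43 47
f 19 45 44
f 45 16 32
f 44 32 15
f 45 32 44
f 16 31 36
f 31 10 33
f 36 33 17
f 31 33 36
f 12 38 24
f 38 18 39
f 24 39 13
f 38 39 24
f 12 24 22
f 24 13 23
f 22 23 11
f 24 23 22
f 12 22 29
f 22 11 28
f 29 28 15
f 22 28 29
f 12 29 34
f 29 15 35
f 34 35 17
f 29 35 34
f 12 34 38
f 34 17 41
f 38 41 18
f 34 41 38
f 13 39 27
f 39 18 40
f 27 40 14
f 39 40 27
f 11 23 47
f 23 13 48
f 47 48 20
f 23 48 47
f 15 28 44
f 28 11 43
f 44 43 19
f 28 43 44
f 17 35 36
f 35 15 32
f 36 32 16
f 35 32 36
f 18 41 37
f 41 17 33
f 37 33 10
f 41 33 37
f 52 51 55
f 52 55 53
f 53 55 56
f 53 56 54
f 55 51 57
f 55 57 56
f 56 57 58
f 56 58 54
f 57 51 59
f 57 59 58
f 58 59 60
f 58 60 54
f 59 51 61
f 59 61 60
f 60 61 62
f 60 62 54
f 61 51 63
f 61 63 62
f 62 63 64
f 62 64 54
f 63 51 65
f 63 65 64
f 64 65 66
f 64 66 54
f 65 51 67
f 65 67 66
f 66 67 68
f 66 68 54
f 67 51 52
f 67 52 68
f 68 52 53
f 68 53 54



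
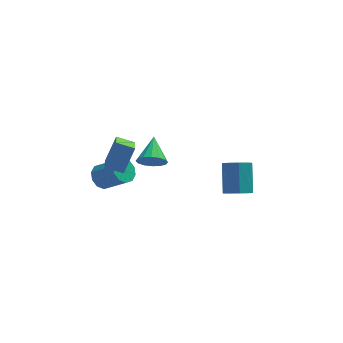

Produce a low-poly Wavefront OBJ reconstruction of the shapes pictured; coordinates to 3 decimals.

v -3.964 -2.33 3.545
v -3.318 -1.643 4.899
v -3.877 -0.86 2.757
v -3.231 -0.173 4.111
v -3.009 -2.567 3.209
v -2.363 -1.88 4.563
v -2.922 -1.097 2.421
v -2.276 -0.41 3.775
v -1.258 1.723 0.2
v -0.484 1.812 -0.186
v -1.022 3.217 1.02
v -0.776 2.012 -0.464
v -1.197 2.134 -0.565
v -1.635 2.146 -0.461
v -1.972 2.045 -0.179
v -2.118 1.858 0.204
v -2.033 1.635 0.585
v -1.741 1.435 0.864
v -1.32 1.313 0.965
v -0.882 1.301 0.86
v -0.545 1.402 0.579
v -0.399 1.589 0.196
v 3.534 2.275 -3.46
v 4.14 1.835 -3.08
v 4.232 3.205 -1.64
v 3.626 3.645 -2.02
v 4.373 2.261 -3.5
v 4.465 3.632 -2.06
v 4.115 2.696 -3.898
v 4.206 4.066 -2.458
v 3.516 2.884 -4.038
v 3.608 4.254 -2.598
v 2.928 2.715 -3.84
v 3.02 4.085 -2.4
v 2.695 2.288 -3.42
v 2.787 3.659 -1.98
v 2.954 1.854 -3.022
v 3.045 3.224 -1.582
v 3.552 1.666 -2.882
v 3.644 3.036 -1.442
v -3.901 3 -2.059
v -3.498 2.66 -2.699
v -2.315 1.92 -1.562
v -2.719 2.26 -0.921
v -3.294 3.122 -2.611
v -2.111 2.382 -1.474
v -3.322 3.538 -2.312
v -2.139 2.798 -1.174
v -3.571 3.748 -1.916
v -2.388 3.008 -0.778
v -3.946 3.672 -1.574
v -2.764 2.933 -0.437
v -4.305 3.34 -1.418
v -3.122 2.6 -0.281
v -4.509 2.878 -1.506
v -3.326 2.138 -0.369
v -4.481 2.462 -1.806
v -3.298 1.722 -0.668
v -4.232 2.252 -2.202
v -3.049 1.512 -1.064
v -3.856 2.327 -2.543
v -2.674 1.588 -1.406
f 2 4 1
f 5 2 1
f 1 4 3
f 3 5 1
f 2 8 4
f 6 2 5
f 6 8 2
f 4 8 3
f 7 5 3
f 3 8 7
f 7 6 5
f 8 6 7
f 10 9 12
f 10 12 11
f 12 9 13
f 12 13 11
f 13 9 14
f 13 14 11
f 14 9 15
f 14 15 11
f 15 9 16
f 15 16 11
f 16 9 17
f 16 17 11
f 17 9 18
f 17 18 11
f 18 9 19
f 18 19 11
f 19 9 20
f 19 20 11
f 20 9 21
f 20 21 11
f 21 9 22
f 21 22 11
f 22 9 10
f 22 10 11
f 24 23 27
f 24 27 25
f 25 27 28
f 25 28 26
f 27 23 29
f 27 29 28
f 28 29 30
f 28 30 26
f 29 23 31
f 29 31 30
f 30 31 32
f 30 32 26
f 31 23 33
f 31 33 32
f 32 33 34
f 32 34 26
f 33 23 35
f 33 35 34
f 34 35 36
f 34 36 26
f 35 23 37
f 35 37 36
f 36 37 38
f 36 38 26
f 37 23 39
f 37 39 38
f 38 39 40
f 38 40 26
f 39 23 24
f 39 24 40
f 40 24 25
f 40 25 26
f 42 41 45
f 42 45 43
f 43 45 46
f 43 46 44
f 45 41 47
f 45 47 46
f 46 47 48
f 46 48 44
f 47 41 49
f 47 49 48
f 48 49 50
f 48 50 44
f 49 41 51
f 49 51 50
f 50 51 52
f 50 52 44
f 51 41 53
f 51 53 52
f 52 53 54
f 52 54 44
f 53 41 55
f 53 55 54
f 54 55 56
f 54 56 44
f 55 41 57
f 55 57 56
f 56 57 58
f 56 58 44
f 57 41 59
f 57 59 58
f 58 59 60
f 58 60 44
f 59 41 61
f 59 61 60
f 60 61 62
f 60 62 44
f 61 41 42
f 61 42 62
f 62 42 43
f 62 43 44



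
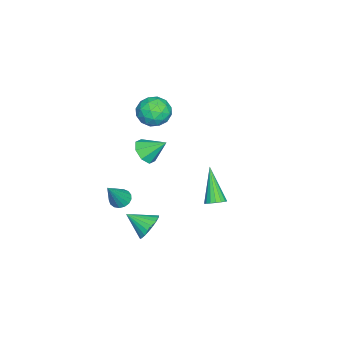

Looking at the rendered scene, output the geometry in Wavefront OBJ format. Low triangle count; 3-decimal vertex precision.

v -1.452 -3.335 -1.562
v -0.862 -2.923 -2.014
v -1.548 -2.205 -0.658
v -1.465 -2.805 -2.226
v -2.061 -2.997 -2.049
v -2.3 -3.387 -1.587
v -2.042 -3.747 -1.109
v -1.439 -3.865 -0.897
v -0.843 -3.673 -1.074
v -0.604 -3.283 -1.537
v 3.684 1.951 -0.364
v 3.968 2.317 -0.032
v 2.536 1.309 1.324
v 3.755 2.462 -0.122
v 3.525 2.49 -0.267
v 3.332 2.394 -0.434
v 3.22 2.197 -0.586
v 3.213 1.944 -0.686
v 3.315 1.692 -0.713
v 3.501 1.499 -0.66
v 3.729 1.41 -0.539
v 3.946 1.445 -0.378
v 4.103 1.596 -0.214
v 4.165 1.828 -0.084
v 4.116 2.088 -0.019
v 1.595 -3.722 -3.116
v 1.93 -4.148 -3.418
v 2.645 -4.038 -1.504
v 2.078 -3.895 -3.465
v 2.115 -3.602 -3.432
v 2.033 -3.337 -3.326
v 1.851 -3.16 -3.173
v 1.61 -3.112 -3.007
v 1.365 -3.204 -2.865
v 1.174 -3.414 -2.781
v 1.078 -3.695 -2.774
v 1.101 -3.982 -2.846
v 1.237 -4.21 -2.979
v 1.455 -4.326 -3.143
v 1.705 -4.303 -3.302
v -0.25 -1.527 3.207
v 0.668 -1.664 2.869
v -0.568 -3.076 2.971
v 0.35 -3.213 2.633
v 0.2 -3.013 3.589
v 0.397 -2.055 3.735
v -0.297 -2.685 2.105
v -0.1 -1.727 2.251
v 0.64 -2.379 2.188
v 0.947 -2.582 3.105
v -0.847 -2.158 2.735
v -0.54 -2.361 3.652
v 0.237 -1.459 3.059
v -0.137 -3.281 2.781
v -0.225 -3.163 3.343
v 0.315 -3.244 3.144
v 0.077 -1.69 3.568
v 0.617 -1.77 3.369
v 0.342 -2.563 3.792
v -0.517 -2.97 2.471
v 0.023 -3.05 2.272
v -0.215 -1.496 2.696
v 0.325 -1.577 2.497
v -0.242 -2.177 2.048
v 0.76 -1.96 2.46
v 0.573 -2.871 2.321
v 0.193 -2.56 2.011
v 0.308 -1.997 2.096
v 0.941 -2.08 2.999
v 0.754 -2.99 2.86
v 0.665 -2.873 3.422
v 0.781 -2.31 3.508
v 0.924 -2.5 2.599
v -0.654 -1.75 2.98
v -0.841 -2.66 2.841
v -0.681 -2.43 2.332
v -0.565 -1.867 2.418
v -0.473 -1.869 3.519
v -0.66 -2.78 3.38
v -0.208 -2.743 3.744
v -0.093 -2.18 3.829
v -0.824 -2.24 3.241
v 2.796 -1.762 -3.959
v 3.607 -1.905 -4.207
v 2.804 -2.998 -3.221
v 3.654 -1.723 -3.903
v 3.552 -1.548 -3.608
v 3.32 -1.41 -3.374
v 2.997 -1.332 -3.241
v 2.639 -1.329 -3.232
v 2.309 -1.401 -3.349
v 2.063 -1.535 -3.571
v 1.944 -1.708 -3.861
v 1.972 -1.891 -4.167
v 2.143 -2.051 -4.437
v 2.426 -2.161 -4.625
v 2.774 -2.202 -4.697
v 3.126 -2.167 -4.642
v 3.42 -2.062 -4.469
f 2 1 4
f 2 4 3
f 4 1 5
f 4 5 3
f 5 1 6
f 5 6 3
f 6 1 7
f 6 7 3
f 7 1 8
f 7 8 3
f 8 1 9
f 8 9 3
f 9 1 10
f 9 10 3
f 10 1 2
f 10 2 3
f 12 11 14
f 12 14 13
f 14 11 15
f 14 15 13
f 15 11 16
f 15 16 13
f 16 11 17
f 16 17 13
f 17 11 18
f 17 18 13
f 18 11 19
f 18 19 13
f 19 11 20
f 19 20 13
f 20 11 21
f 20 21 13
f 21 11 22
f 21 22 13
f 22 11 23
f 22 23 13
f 23 11 24
f 23 24 13
f 24 11 25
f 24 25 13
f 25 11 12
f 25 12 13
f 27 26 29
f 27 29 28
f 29 26 30
f 29 30 28
f 30 26 31
f 30 31 28
f 31 26 32
f 31 32 28
f 32 26 33
f 32 33 28
f 33 26 34
f 33 34 28
f 34 26 35
f 34 35 28
f 35 26 36
f 35 36 28
f 36 26 37
f 36 37 28
f 37 26 38
f 37 38 28
f 38 26 39
f 38 39 28
f 39 26 40
f 39 40 28
f 40 26 27
f 40 27 28
f 41 78 57
f 78 52 81
f 57 81 46
f 78 81 57
f 41 57 53
f 57 46 58
f 53 58 42
f 57 58 53
f 41 53 62
f 53 42 63
f 62 63 48
f 53 63 62
f 41 62 74
f 62 48 77
f 74 77 51
f 62 77 74
f 41 74 78
f 74 51 82
f 78 82 52
f 74 82 78
f 42 58 69
f 58 46 72
f 69 72 50
f 58 72 69
f 46 81 59
f 81 52 80
f 59 80 45
f 81 80 59
f 52 82 79
f 82 51 75
f 79 75 43
f 82 75 79
f 51 77 76
f 77 48 64
f 76 64 47
f 77 64 76
f 48 63 68
f 63 42 65
f 68 65 49
f 63 65 68
f 44 70 56
f 70 50 71
f 56 71 45
f 70 71 56
f 44 56 54
f 56 45 55
f 54 55 43
f 56 55 54
f 44 54 61
f 54 43 60
f 61 60 47
f 54 60 61
f 44 61 66
f 61 47 67
f 66 67 49
f 61 67 66
f 44 66 70
f 66 49 73
f 70 73 50
f 66 73 70
f 45 71 59
f 71 50 72
f 59 72 46
f 71 72 59
f 43 55 79
f 55 45 80
f 79 80 52
f 55 80 79
f 47 60 76
f 60 43 75
f 76 75 51
f 60 75 76
f 49 67 68
f 67 47 64
f 68 64 48
f 67 64 68
f 50 73 69
f 73 49 65
f 69 65 42
f 73 65 69
f 84 83 86
f 84 86 85
f 86 83 87
f 86 87 85
f 87 83 88
f 87 88 85
f 88 83 89
f 88 89 85
f 89 83 90
f 89 90 85
f 90 83 91
f 90 91 85
f 91 83 92
f 91 92 85
f 92 83 93
f 92 93 85
f 93 83 94
f 93 94 85
f 94 83 95
f 94 95 85
f 95 83 96
f 95 96 85
f 96 83 97
f 96 97 85
f 97 83 98
f 97 98 85
f 98 83 99
f 98 99 85
f 99 83 84
f 99 84 85



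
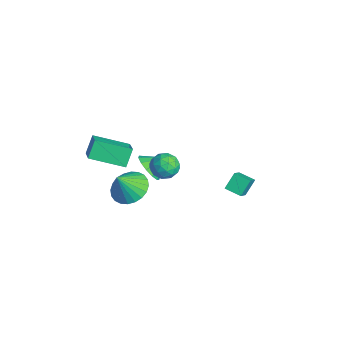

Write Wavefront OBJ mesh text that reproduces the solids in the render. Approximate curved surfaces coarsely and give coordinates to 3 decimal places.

v 3.163 -2.916 2.321
v 4.189 -2.962 2.106
v 3.397 -3.644 3.599
v 4.167 -2.608 2.312
v 3.991 -2.302 2.519
v 3.689 -2.088 2.695
v 3.307 -2.001 2.815
v 2.903 -2.053 2.86
v 2.539 -2.236 2.822
v 2.269 -2.523 2.708
v 2.136 -2.87 2.535
v 2.159 -3.223 2.33
v 2.334 -3.53 2.123
v 2.636 -3.743 1.946
v 3.018 -3.831 1.826
v 3.422 -3.779 1.782
v 3.786 -3.595 1.819
v 4.056 -3.309 1.933
v -3.194 -2.83 1.11
v -1.849 -3.113 1.93
v -2.417 -1.024 0.461
v -1.073 -1.308 1.281
v -2.727 -3.372 0.159
v -1.383 -3.656 0.979
v -1.951 -1.567 -0.49
v -0.606 -1.85 0.33
v 1.422 -0.838 2.613
v 1.735 -0.344 2.023
v 2.665 -1.096 3.057
v 2.978 -0.602 2.467
v 2.543 -0.275 3.095
v 1.776 -0.116 2.821
v 2.624 -1.324 2.259
v 1.857 -1.165 1.985
v 2.478 -0.645 1.804
v 2.428 0.004 2.321
v 1.972 -1.444 2.759
v 1.922 -0.795 3.276
v 1.47 -0.569 2.279
v 2.93 -0.871 2.801
v 2.675 -0.679 3.17
v 2.859 -0.389 2.823
v 1.493 -0.434 2.748
v 1.677 -0.144 2.401
v 2.152 -0.103 3.031
v 2.723 -1.296 2.679
v 2.907 -1.006 2.332
v 1.541 -1.051 2.257
v 1.725 -0.761 1.91
v 2.248 -1.337 2.049
v 2.09 -0.455 1.804
v 2.821 -0.606 2.065
v 2.613 -1.031 1.943
v 2.162 -0.938 1.782
v 2.061 -0.074 2.107
v 2.791 -0.225 2.368
v 2.536 -0.033 2.737
v 2.085 0.061 2.576
v 2.498 -0.25 1.979
v 1.609 -1.215 2.712
v 2.339 -1.366 2.973
v 2.315 -1.501 2.504
v 1.864 -1.407 2.343
v 1.579 -0.834 3.015
v 2.31 -0.985 3.276
v 2.238 -0.502 3.298
v 1.787 -0.409 3.137
v 1.902 -1.19 3.101
v 0.455 3.543 -2.208
v 0.101 4.219 -1.444
v 1.133 4.177 -2.455
v 0.778 4.854 -1.691
v 1.542 2.826 -1.069
v 1.187 3.503 -0.305
v 2.219 3.461 -1.316
v 1.865 4.137 -0.552
v -0.422 -0.671 0.055
v 0.479 -0.799 0.193
v -0.378 0.291 0.665
v 0.436 -0.521 -0.242
v 0.121 -0.29 -0.583
v -0.366 -0.18 -0.722
v -0.871 -0.226 -0.614
v -1.233 -0.413 -0.294
v -1.338 -0.682 0.137
v -1.152 -0.947 0.542
v -0.734 -1.125 0.791
v -0.217 -1.158 0.807
v 0.235 -1.037 0.584
f 2 1 4
f 2 4 3
f 4 1 5
f 4 5 3
f 5 1 6
f 5 6 3
f 6 1 7
f 6 7 3
f 7 1 8
f 7 8 3
f 8 1 9
f 8 9 3
f 9 1 10
f 9 10 3
f 10 1 11
f 10 11 3
f 11 1 12
f 11 12 3
f 12 1 13
f 12 13 3
f 13 1 14
f 13 14 3
f 14 1 15
f 14 15 3
f 15 1 16
f 15 16 3
f 16 1 17
f 16 17 3
f 17 1 18
f 17 18 3
f 18 1 2
f 18 2 3
f 20 22 19
f 23 20 19
f 19 22 21
f 21 23 19
f 20 26 22
f 24 20 23
f 24 26 20
f 22 26 21
f 25 23 21
f 21 26 25
f 25 24 23
f 26 24 25
f 27 64 43
f 64 38 67
f 43 67 32
f 64 67 43
f 27 43 39
f 43 32 44
f 39 44 28
f 43 44 39
f 27 39 48
f 39 28 49
f 48 49 34
f 39 49 48
f 27 48 60
f 48 34 63
f 60 63 37
f 48 63 60
f 27 60 64
f 60 37 68
f 64 68 38
f 60 68 64
f 28 44 55
f 44 32 58
f 55 58 36
f 44 58 55
f 32 67 45
f 67 38 66
f 45 66 31
f 67 66 45
f 38 68 65
f 68 37 61
f 65 61 29
f 68 61 65
f 37 63 62
f 63 34 50
f 62 50 33
f 63 50 62
f 34 49 54
f 49 28 51
f 54 51 35
f 49 51 54
f 30 56 42
f 56 36 57
f 42 57 31
f 56 57 42
f 30 42 40
f 42 31 41
f 40 41 29
f 42 41 40
f 30 40 47
f 40 29 46
f 47 46 33
f 40 46 47
f 30 47 52
f 47 33 53
f 52 53 35
f 47 53 52
f 30 52 56
f 52 35 59
f 56 59 36
f 52 59 56
f 31 57 45
f 57 36 58
f 45 58 32
f 57 58 45
f 29 41 65
f 41 31 66
f 65 66 38
f 41 66 65
f 33 46 62
f 46 29 61
f 62 61 37
f 46 61 62
f 35 53 54
f 53 33 50
f 54 50 34
f 53 50 54
f 36 59 55
f 59 35 51
f 55 51 28
f 59 51 55
f 70 72 69
f 73 70 69
f 69 72 71
f 71 73 69
f 70 76 72
f 74 70 73
f 74 76 70
f 72 76 71
f 75 73 71
f 71 76 75
f 75 74 73
f 76 74 75
f 78 77 80
f 78 80 79
f 80 77 81
f 80 81 79
f 81 77 82
f 81 82 79
f 82 77 83
f 82 83 79
f 83 77 84
f 83 84 79
f 84 77 85
f 84 85 79
f 85 77 86
f 85 86 79
f 86 77 87
f 86 87 79
f 87 77 88
f 87 88 79
f 88 77 89
f 88 89 79
f 89 77 78
f 89 78 79



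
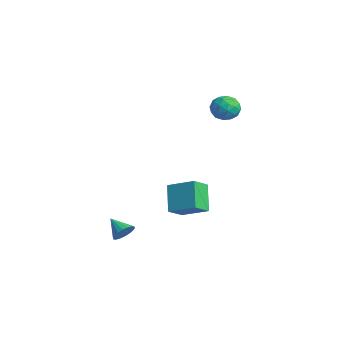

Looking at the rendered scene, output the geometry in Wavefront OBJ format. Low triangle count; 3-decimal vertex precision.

v 0.74 -2.163 -2.79
v 0.945 -1.885 -2.349
v -0.04 -2.477 -2.23
v 0.798 -1.716 -2.459
v 0.64 -1.635 -2.634
v 0.502 -1.659 -2.839
v 0.411 -1.783 -3.036
v 0.385 -1.982 -3.183
v 0.429 -2.217 -3.253
v 0.535 -2.441 -3.231
v 0.682 -2.611 -3.122
v 0.84 -2.692 -2.947
v 0.978 -2.668 -2.741
v 1.069 -2.544 -2.545
v 1.095 -2.345 -2.397
v 1.051 -2.11 -2.327
v -1.994 0.899 -1.685
v -1 1.769 -1.138
v -2.404 1.716 -2.24
v -1.41 2.587 -1.693
v -1.07 0.573 -2.847
v -0.076 1.444 -2.3
v -1.48 1.391 -3.402
v -0.486 2.261 -2.855
v -3.231 4.156 2.63
v -2.579 4.391 2.909
v -2.641 3.469 1.831
v -1.989 3.704 2.11
v -2.43 3.259 2.515
v -2.795 3.683 3.009
v -2.425 4.177 1.731
v -2.79 4.601 2.225
v -2.081 4.404 2.353
v -2.085 3.836 2.838
v -3.135 4.024 1.902
v -3.139 3.456 2.387
v -2.957 4.334 2.84
v -2.263 3.526 1.9
v -2.522 3.265 2.138
v -2.139 3.403 2.302
v -3.083 3.918 2.899
v -2.701 4.056 3.063
v -2.613 3.39 2.831
v -2.519 3.804 1.677
v -2.137 3.942 1.841
v -3.081 4.457 2.438
v -2.698 4.595 2.602
v -2.607 4.47 1.909
v -2.281 4.479 2.677
v -1.934 4.076 2.207
v -2.191 4.354 1.984
v -2.405 4.603 2.275
v -2.283 4.146 2.962
v -1.936 3.742 2.492
v -2.195 3.48 2.73
v -2.41 3.73 3.021
v -1.99 4.153 2.635
v -3.284 4.118 2.248
v -2.937 3.714 1.778
v -2.81 4.13 1.719
v -3.025 4.38 2.01
v -3.286 3.784 2.533
v -2.939 3.381 2.063
v -2.815 3.257 2.465
v -3.029 3.506 2.756
v -3.23 3.707 2.105
f 2 1 4
f 2 4 3
f 4 1 5
f 4 5 3
f 5 1 6
f 5 6 3
f 6 1 7
f 6 7 3
f 7 1 8
f 7 8 3
f 8 1 9
f 8 9 3
f 9 1 10
f 9 10 3
f 10 1 11
f 10 11 3
f 11 1 12
f 11 12 3
f 12 1 13
f 12 13 3
f 13 1 14
f 13 14 3
f 14 1 15
f 14 15 3
f 15 1 16
f 15 16 3
f 16 1 2
f 16 2 3
f 18 20 17
f 21 18 17
f 17 20 19
f 19 21 17
f 18 24 20
f 22 18 21
f 22 24 18
f 20 24 19
f 23 21 19
f 19 24 23
f 23 22 21
f 24 22 23
f 25 62 41
f 62 36 65
f 41 65 30
f 62 65 41
f 25 41 37
f 41 30 42
f 37 42 26
f 41 42 37
f 25 37 46
f 37 26 47
f 46 47 32
f 37 47 46
f 25 46 58
f 46 32 61
f 58 61 35
f 46 61 58
f 25 58 62
f 58 35 66
f 62 66 36
f 58 66 62
f 26 42 53
f 42 30 56
f 53 56 34
f 42 56 53
f 30 65 43
f 65 36 64
f 43 64 29
f 65 64 43
f 36 66 63
f 66 35 59
f 63 59 27
f 66 59 63
f 35 61 60
f 61 32 48
f 60 48 31
f 61 48 60
f 32 47 52
f 47 26 49
f 52 49 33
f 47 49 52
f 28 54 40
f 54 34 55
f 40 55 29
f 54 55 40
f 28 40 38
f 40 29 39
f 38 39 27
f 40 39 38
f 28 38 45
f 38 27 44
f 45 44 31
f 38 44 45
f 28 45 50
f 45 31 51
f 50 51 33
f 45 51 50
f 28 50 54
f 50 33 57
f 54 57 34
f 50 57 54
f 29 55 43
f 55 34 56
f 43 56 30
f 55 56 43
f 27 39 63
f 39 29 64
f 63 64 36
f 39 64 63
f 31 44 60
f 44 27 59
f 60 59 35
f 44 59 60
f 33 51 52
f 51 31 48
f 52 48 32
f 51 48 52
f 34 57 53
f 57 33 49
f 53 49 26
f 57 49 53



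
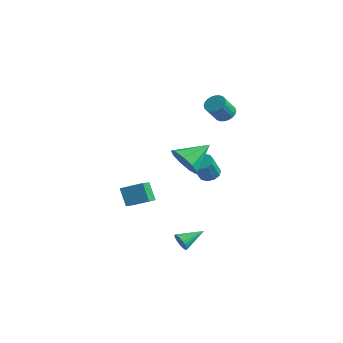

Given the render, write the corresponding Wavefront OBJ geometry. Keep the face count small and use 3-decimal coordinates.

v 0.503 0.462 -1.017
v 0.916 0.838 -0.827
v 1.01 0.174 0.286
v 0.597 -0.202 0.097
v 0.591 0.966 -0.723
v 0.685 0.302 0.39
v 0.232 0.902 -0.731
v 0.326 0.238 0.382
v -0.023 0.67 -0.848
v 0.071 0.005 0.265
v -0.078 0.358 -1.03
v 0.016 -0.306 0.084
v 0.09 0.086 -1.206
v 0.184 -0.578 -0.093
v 0.415 -0.042 -1.31
v 0.509 -0.706 -0.197
v 0.774 0.022 -1.302
v 0.868 -0.642 -0.189
v 1.029 0.255 -1.185
v 1.123 -0.41 -0.072
v 1.084 0.566 -1.004
v 1.178 -0.098 0.11
v 0.923 -1.784 0.735
v 1.418 -1.465 -0.023
v 1.297 -0.396 1.565
v 0.792 -1.271 -0.065
v 0.228 -1.317 0.267
v -0.012 -1.582 0.818
v 0.187 -1.942 1.331
v 0.73 -2.227 1.565
v 1.363 -2.306 1.411
v 1.791 -2.14 0.941
v 1.813 -1.808 0.375
v -4.244 -1.129 -3.23
v -3.332 -0.395 -2.792
v -4.832 -0.065 -3.791
v -3.921 0.67 -3.354
v -3.619 -1.31 -4.226
v -2.708 -0.575 -3.789
v -4.208 -0.245 -4.788
v -3.296 0.489 -4.35
v 2.753 -3.939 -3.233
v 2.962 -4.171 -2.805
v 3.147 -2.761 -2.787
v 3.122 -4.175 -2.936
v 3.226 -4.144 -3.111
v 3.258 -4.081 -3.306
v 3.213 -3.996 -3.489
v 3.098 -3.903 -3.633
v 2.93 -3.815 -3.717
v 2.735 -3.746 -3.726
v 2.543 -3.707 -3.661
v 2.383 -3.703 -3.53
v 2.279 -3.734 -3.354
v 2.247 -3.797 -3.16
v 2.292 -3.882 -2.977
v 2.407 -3.975 -2.832
v 2.575 -4.063 -2.749
v 2.77 -4.132 -2.739
v -0.377 2.541 2.206
v 0.224 2.612 2.282
v 0.198 1.851 3.209
v -0.403 1.779 3.134
v 0.139 2.785 2.421
v 0.113 2.024 3.349
v -0.025 2.921 2.528
v -0.051 2.16 3.456
v -0.242 2.999 2.586
v -0.268 2.237 3.513
v -0.48 3.007 2.586
v -0.506 2.246 3.513
v -0.702 2.944 2.528
v -0.728 2.183 3.456
v -0.875 2.82 2.421
v -0.901 2.059 3.349
v -0.972 2.653 2.282
v -0.998 1.892 3.209
v -0.978 2.469 2.131
v -1.004 1.708 3.058
v -0.893 2.296 1.991
v -0.919 1.535 2.919
v -0.729 2.16 1.884
v -0.755 1.399 2.812
v -0.512 2.083 1.827
v -0.538 1.321 2.754
v -0.274 2.074 1.827
v -0.3 1.313 2.754
v -0.052 2.137 1.884
v -0.078 1.376 2.812
v 0.121 2.261 1.991
v 0.095 1.5 2.919
v 0.218 2.428 2.131
v 0.192 1.667 3.058
f 2 1 5
f 2 5 3
f 3 5 6
f 3 6 4
f 5 1 7
f 5 7 6
f 6 7 8
f 6 8 4
f 7 1 9
f 7 9 8
f 8 9 10
f 8 10 4
f 9 1 11
f 9 11 10
f 10 11 12
f 10 12 4
f 11 1 13
f 11 13 12
f 12 13 14
f 12 14 4
f 13 1 15
f 13 15 14
f 14 15 16
f 14 16 4
f 15 1 17
f 15 17 16
f 16 17 18
f 16 18 4
f 17 1 19
f 17 19 18
f 18 19 20
f 18 20 4
f 19 1 21
f 19 21 20
f 20 21 22
f 20 22 4
f 21 1 2
f 21 2 22
f 22 2 3
f 22 3 4
f 24 23 26
f 24 26 25
f 26 23 27
f 26 27 25
f 27 23 28
f 27 28 25
f 28 23 29
f 28 29 25
f 29 23 30
f 29 30 25
f 30 23 31
f 30 31 25
f 31 23 32
f 31 32 25
f 32 23 33
f 32 33 25
f 33 23 24
f 33 24 25
f 35 37 34
f 38 35 34
f 34 37 36
f 36 38 34
f 35 41 37
f 39 35 38
f 39 41 35
f 37 41 36
f 40 38 36
f 36 41 40
f 40 39 38
f 41 39 40
f 43 42 45
f 43 45 44
f 45 42 46
f 45 46 44
f 46 42 47
f 46 47 44
f 47 42 48
f 47 48 44
f 48 42 49
f 48 49 44
f 49 42 50
f 49 50 44
f 50 42 51
f 50 51 44
f 51 42 52
f 51 52 44
f 52 42 53
f 52 53 44
f 53 42 54
f 53 54 44
f 54 42 55
f 54 55 44
f 55 42 56
f 55 56 44
f 56 42 57
f 56 57 44
f 57 42 58
f 57 58 44
f 58 42 59
f 58 59 44
f 59 42 43
f 59 43 44
f 61 60 64
f 61 64 62
f 62 64 65
f 62 65 63
f 64 60 66
f 64 66 65
f 65 66 67
f 65 67 63
f 66 60 68
f 66 68 67
f 67 68 69
f 67 69 63
f 68 60 70
f 68 70 69
f 69 70 71
f 69 71 63
f 70 60 72
f 70 72 71
f 71 72 73
f 71 73 63
f 72 60 74
f 72 74 73
f 73 74 75
f 73 75 63
f 74 60 76
f 74 76 75
f 75 76 77
f 75 77 63
f 76 60 78
f 76 78 77
f 77 78 79
f 77 79 63
f 78 60 80
f 78 80 79
f 79 80 81
f 79 81 63
f 80 60 82
f 80 82 81
f 81 82 83
f 81 83 63
f 82 60 84
f 82 84 83
f 83 84 85
f 83 85 63
f 84 60 86
f 84 86 85
f 85 86 87
f 85 87 63
f 86 60 88
f 86 88 87
f 87 88 89
f 87 89 63
f 88 60 90
f 88 90 89
f 89 90 91
f 89 91 63
f 90 60 92
f 90 92 91
f 91 92 93
f 91 93 63
f 92 60 61
f 92 61 93
f 93 61 62
f 93 62 63



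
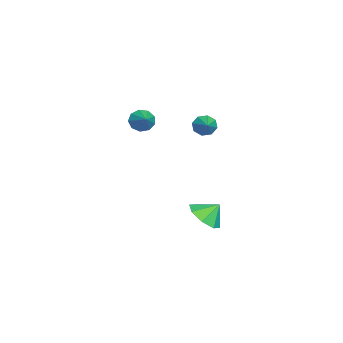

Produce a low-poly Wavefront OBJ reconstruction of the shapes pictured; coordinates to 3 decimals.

v 0.888 0.378 3.232
v 1.259 0.336 2.64
v 1.912 0.742 3.848
v 1.074 0.776 2.687
v 0.803 1.029 2.989
v 0.571 0.978 3.404
v 0.487 0.646 3.739
v 0.591 0.189 3.837
v 0.834 -0.18 3.651
v 1.102 -0.288 3.269
v 1.27 -0.084 2.87
v 0.043 3.472 -3.98
v 0.918 4.024 -4.324
v -0.103 4.228 -3.14
v 0.213 4.287 -4.684
v -0.592 4.073 -4.631
v -1.024 3.506 -4.198
v -0.831 2.92 -3.636
v -0.126 2.657 -3.277
v 0.678 2.871 -3.329
v 1.111 3.438 -3.763
v -1.429 3.289 1.907
v -1.109 3.178 1.328
v -0.311 3.551 2.473
v -1.252 3.667 1.383
v -1.499 3.935 1.745
v -1.704 3.824 2.201
v -1.748 3.399 2.485
v -1.605 2.91 2.43
v -1.359 2.642 2.069
v -1.153 2.753 1.612
f 2 1 4
f 2 4 3
f 4 1 5
f 4 5 3
f 5 1 6
f 5 6 3
f 6 1 7
f 6 7 3
f 7 1 8
f 7 8 3
f 8 1 9
f 8 9 3
f 9 1 10
f 9 10 3
f 10 1 11
f 10 11 3
f 11 1 2
f 11 2 3
f 13 12 15
f 13 15 14
f 15 12 16
f 15 16 14
f 16 12 17
f 16 17 14
f 17 12 18
f 17 18 14
f 18 12 19
f 18 19 14
f 19 12 20
f 19 20 14
f 20 12 21
f 20 21 14
f 21 12 13
f 21 13 14
f 23 22 25
f 23 25 24
f 25 22 26
f 25 26 24
f 26 22 27
f 26 27 24
f 27 22 28
f 27 28 24
f 28 22 29
f 28 29 24
f 29 22 30
f 29 30 24
f 30 22 31
f 30 31 24
f 31 22 23
f 31 23 24



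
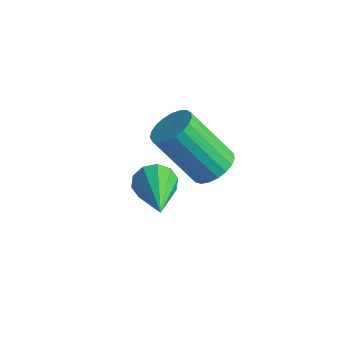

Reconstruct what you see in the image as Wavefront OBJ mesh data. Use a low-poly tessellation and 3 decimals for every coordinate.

v 2.347 1.828 -0.684
v 2.888 1.691 -0.392
v 1.975 1.115 1.035
v 1.433 1.252 0.744
v 2.848 1.939 -0.318
v 1.934 1.363 1.109
v 2.72 2.168 -0.307
v 1.807 1.592 1.12
v 2.529 2.338 -0.362
v 1.615 1.762 1.066
v 2.305 2.42 -0.472
v 1.392 1.844 0.956
v 2.089 2.399 -0.618
v 1.176 1.823 0.809
v 1.918 2.28 -0.776
v 1.004 1.704 0.651
v 1.82 2.082 -0.918
v 0.907 1.506 0.509
v 1.814 1.841 -1.02
v 0.9 1.265 0.408
v 1.9 1.597 -1.063
v 0.986 1.021 0.365
v 2.063 1.393 -1.041
v 1.149 0.817 0.387
v 2.275 1.265 -0.957
v 1.362 0.689 0.471
v 2.5 1.234 -0.826
v 1.586 0.658 0.602
v 2.698 1.305 -0.67
v 1.784 0.729 0.758
v 2.835 1.467 -0.517
v 1.922 0.891 0.911
v 0.55 1.541 -2.479
v 0.892 1.627 -2.977
v 2.03 0.299 -1.681
v 0.981 1.895 -2.727
v 0.906 2.027 -2.382
v 0.695 1.974 -2.074
v 0.429 1.755 -1.921
v 0.209 1.455 -1.981
v 0.12 1.188 -2.231
v 0.195 1.055 -2.576
v 0.405 1.108 -2.884
v 0.672 1.327 -3.037
f 2 1 5
f 2 5 3
f 3 5 6
f 3 6 4
f 5 1 7
f 5 7 6
f 6 7 8
f 6 8 4
f 7 1 9
f 7 9 8
f 8 9 10
f 8 10 4
f 9 1 11
f 9 11 10
f 10 11 12
f 10 12 4
f 11 1 13
f 11 13 12
f 12 13 14
f 12 14 4
f 13 1 15
f 13 15 14
f 14 15 16
f 14 16 4
f 15 1 17
f 15 17 16
f 16 17 18
f 16 18 4
f 17 1 19
f 17 19 18
f 18 19 20
f 18 20 4
f 19 1 21
f 19 21 20
f 20 21 22
f 20 22 4
f 21 1 23
f 21 23 22
f 22 23 24
f 22 24 4
f 23 1 25
f 23 25 24
f 24 25 26
f 24 26 4
f 25 1 27
f 25 27 26
f 26 27 28
f 26 28 4
f 27 1 29
f 27 29 28
f 28 29 30
f 28 30 4
f 29 1 31
f 29 31 30
f 30 31 32
f 30 32 4
f 31 1 2
f 31 2 32
f 32 2 3
f 32 3 4
f 34 33 36
f 34 36 35
f 36 33 37
f 36 37 35
f 37 33 38
f 37 38 35
f 38 33 39
f 38 39 35
f 39 33 40
f 39 40 35
f 40 33 41
f 40 41 35
f 41 33 42
f 41 42 35
f 42 33 43
f 42 43 35
f 43 33 44
f 43 44 35
f 44 33 34
f 44 34 35



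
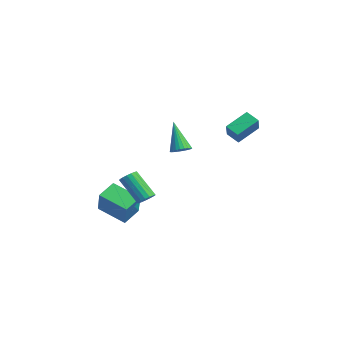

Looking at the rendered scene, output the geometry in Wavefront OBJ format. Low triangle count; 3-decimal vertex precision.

v 3.027 -1.549 1.424
v 3.429 -1.136 1.652
v 2.033 -1.571 3.216
v 3.26 -0.99 1.56
v 3.054 -0.93 1.447
v 2.845 -0.964 1.33
v 2.664 -1.087 1.228
v 2.537 -1.28 1.155
v 2.486 -1.514 1.124
v 2.517 -1.754 1.138
v 2.625 -1.962 1.196
v 2.795 -2.107 1.288
v 3 -2.168 1.401
v 3.209 -2.134 1.518
v 3.391 -2.011 1.62
v 3.517 -1.818 1.692
v 3.569 -1.584 1.724
v 3.538 -1.344 1.71
v 1.586 -2.984 -2.579
v 2.051 -2.992 -2.232
v 0.94 -3.644 -0.755
v 0.474 -3.636 -1.101
v 1.947 -2.737 -2.198
v 0.836 -3.389 -0.721
v 1.76 -2.539 -2.251
v 0.649 -3.19 -0.774
v 1.533 -2.442 -2.379
v 0.422 -3.094 -0.902
v 1.319 -2.47 -2.553
v 0.207 -3.121 -1.075
v 1.165 -2.616 -2.732
v 0.054 -3.267 -1.255
v 1.108 -2.846 -2.877
v -0.003 -3.497 -1.4
v 1.16 -3.107 -2.953
v 0.049 -3.759 -1.476
v 1.31 -3.341 -2.943
v 0.199 -3.993 -1.466
v 1.523 -3.493 -2.85
v 0.412 -4.144 -1.373
v 1.75 -3.528 -2.695
v 0.639 -4.18 -1.218
v 1.94 -3.439 -2.513
v 0.828 -4.09 -1.035
v 2.048 -3.245 -2.346
v 0.937 -3.897 -0.869
v 2.962 1.212 2.218
v 3.847 0.749 3.14
v 2.778 2.527 3.055
v 3.663 2.064 3.977
v 3.637 1.596 1.763
v 4.522 1.133 2.685
v 3.453 2.911 2.6
v 4.338 2.448 3.522
v -1.134 -4.751 -3.02
v -1.622 -3.717 -2.421
v -2.305 -4.401 -4.578
v -2.793 -3.368 -3.979
v 0.233 -3.652 -3.801
v -0.255 -2.619 -3.202
v -0.938 -3.303 -5.359
v -1.426 -2.269 -4.76
f 2 1 4
f 2 4 3
f 4 1 5
f 4 5 3
f 5 1 6
f 5 6 3
f 6 1 7
f 6 7 3
f 7 1 8
f 7 8 3
f 8 1 9
f 8 9 3
f 9 1 10
f 9 10 3
f 10 1 11
f 10 11 3
f 11 1 12
f 11 12 3
f 12 1 13
f 12 13 3
f 13 1 14
f 13 14 3
f 14 1 15
f 14 15 3
f 15 1 16
f 15 16 3
f 16 1 17
f 16 17 3
f 17 1 18
f 17 18 3
f 18 1 2
f 18 2 3
f 20 19 23
f 20 23 21
f 21 23 24
f 21 24 22
f 23 19 25
f 23 25 24
f 24 25 26
f 24 26 22
f 25 19 27
f 25 27 26
f 26 27 28
f 26 28 22
f 27 19 29
f 27 29 28
f 28 29 30
f 28 30 22
f 29 19 31
f 29 31 30
f 30 31 32
f 30 32 22
f 31 19 33
f 31 33 32
f 32 33 34
f 32 34 22
f 33 19 35
f 33 35 34
f 34 35 36
f 34 36 22
f 35 19 37
f 35 37 36
f 36 37 38
f 36 38 22
f 37 19 39
f 37 39 38
f 38 39 40
f 38 40 22
f 39 19 41
f 39 41 40
f 40 41 42
f 40 42 22
f 41 19 43
f 41 43 42
f 42 43 44
f 42 44 22
f 43 19 45
f 43 45 44
f 44 45 46
f 44 46 22
f 45 19 20
f 45 20 46
f 46 20 21
f 46 21 22
f 48 50 47
f 51 48 47
f 47 50 49
f 49 51 47
f 48 54 50
f 52 48 51
f 52 54 48
f 50 54 49
f 53 51 49
f 49 54 53
f 53 52 51
f 54 52 53
f 56 58 55
f 59 56 55
f 55 58 57
f 57 59 55
f 56 62 58
f 60 56 59
f 60 62 56
f 58 62 57
f 61 59 57
f 57 62 61
f 61 60 59
f 62 60 61



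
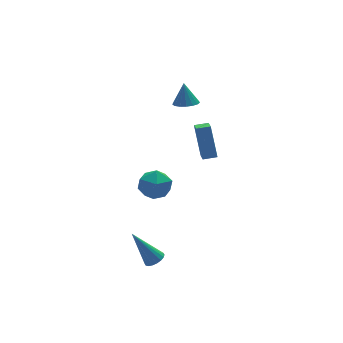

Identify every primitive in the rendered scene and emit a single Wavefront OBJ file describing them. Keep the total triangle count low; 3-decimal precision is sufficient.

v 1.774 2.787 -2.14
v 1.762 3.669 -0.19
v 2.094 3.747 -2.572
v 2.082 4.628 -0.622
v 2.558 2.572 -2.038
v 2.546 3.453 -0.088
v 2.878 3.531 -2.47
v 2.866 4.413 -0.52
v 0.822 2.916 2.685
v 1.481 3.227 2.555
v 0.878 3.344 3.995
v 1.25 3.484 2.481
v 0.921 3.612 2.453
v 0.569 3.581 2.479
v 0.275 3.397 2.551
v 0.106 3.103 2.655
v 0.102 2.766 2.765
v 0.262 2.464 2.856
v 0.55 2.265 2.909
v 0.901 2.216 2.91
v 1.234 2.327 2.859
v 1.472 2.573 2.769
v 1.561 2.898 2.659
v -3.13 -1.802 0.567
v -2.573 -2.654 0.616
v -4.127 -2.386 1.744
v -3.57 -3.238 1.793
v -3.18 -2.355 2.121
v -2.563 -1.994 1.393
v -4.137 -3.046 0.967
v -3.52 -2.685 0.239
v -3.195 -3.424 0.863
v -2.603 -2.996 1.576
v -4.097 -2.044 0.784
v -3.505 -1.616 1.497
v -3.511 -2.769 -4.547
v -3.187 -2.264 -4.569
v -4.469 -2.071 -2.693
v -3.407 -2.2 -4.707
v -3.647 -2.249 -4.813
v -3.86 -2.401 -4.866
v -4.004 -2.625 -4.856
v -4.051 -2.878 -4.785
v -3.99 -3.11 -4.666
v -3.834 -3.274 -4.524
v -3.615 -3.338 -4.386
v -3.374 -3.289 -4.28
v -3.161 -3.137 -4.227
v -3.017 -2.912 -4.237
v -2.971 -2.659 -4.309
v -3.032 -2.428 -4.427
f 2 4 1
f 5 2 1
f 1 4 3
f 3 5 1
f 2 8 4
f 6 2 5
f 6 8 2
f 4 8 3
f 7 5 3
f 3 8 7
f 7 6 5
f 8 6 7
f 10 9 12
f 10 12 11
f 12 9 13
f 12 13 11
f 13 9 14
f 13 14 11
f 14 9 15
f 14 15 11
f 15 9 16
f 15 16 11
f 16 9 17
f 16 17 11
f 17 9 18
f 17 18 11
f 18 9 19
f 18 19 11
f 19 9 20
f 19 20 11
f 20 9 21
f 20 21 11
f 21 9 22
f 21 22 11
f 22 9 23
f 22 23 11
f 23 9 10
f 23 10 11
f 24 35 29
f 24 29 25
f 24 25 31
f 24 31 34
f 24 34 35
f 25 29 33
f 29 35 28
f 35 34 26
f 34 31 30
f 31 25 32
f 27 33 28
f 27 28 26
f 27 26 30
f 27 30 32
f 27 32 33
f 28 33 29
f 26 28 35
f 30 26 34
f 32 30 31
f 33 32 25
f 37 36 39
f 37 39 38
f 39 36 40
f 39 40 38
f 40 36 41
f 40 41 38
f 41 36 42
f 41 42 38
f 42 36 43
f 42 43 38
f 43 36 44
f 43 44 38
f 44 36 45
f 44 45 38
f 45 36 46
f 45 46 38
f 46 36 47
f 46 47 38
f 47 36 48
f 47 48 38
f 48 36 49
f 48 49 38
f 49 36 50
f 49 50 38
f 50 36 51
f 50 51 38
f 51 36 37
f 51 37 38

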